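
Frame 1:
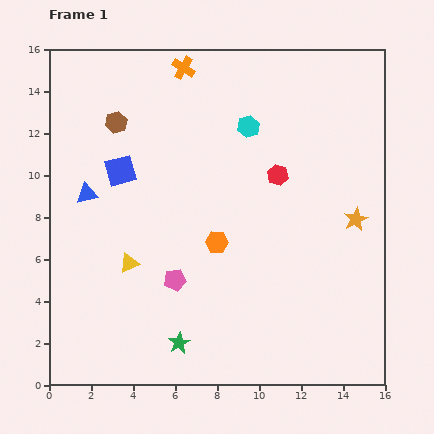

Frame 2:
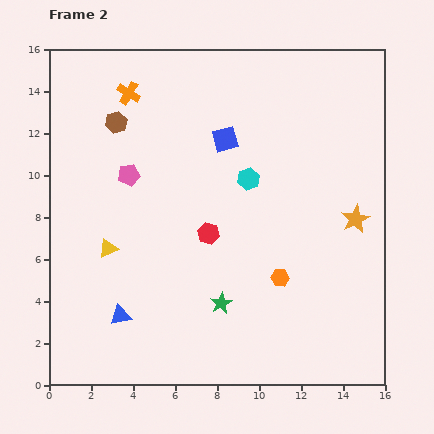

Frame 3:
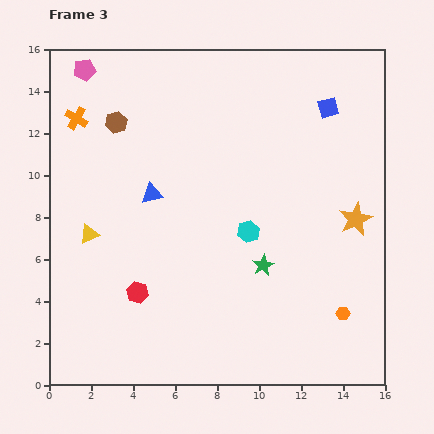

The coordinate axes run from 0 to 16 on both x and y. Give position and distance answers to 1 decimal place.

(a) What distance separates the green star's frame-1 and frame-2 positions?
2.8

The green star moved from (6.2, 2.0) to (8.2, 3.9), a distance of √(2.0² + 1.9²) ≈ 2.8.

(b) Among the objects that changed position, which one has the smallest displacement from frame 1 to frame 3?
the yellow triangle

(moved 2.4)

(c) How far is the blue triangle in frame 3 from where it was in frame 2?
6.0

The blue triangle moved from (3.4, 3.3) to (4.9, 9.1), a distance of √(1.5² + 5.8²) ≈ 6.0.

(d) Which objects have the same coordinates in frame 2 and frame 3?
the orange star, the brown hexagon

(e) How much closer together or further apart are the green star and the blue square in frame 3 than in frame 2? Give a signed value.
+0.3

Distance in frame 2: 7.8. Distance in frame 3: 8.1.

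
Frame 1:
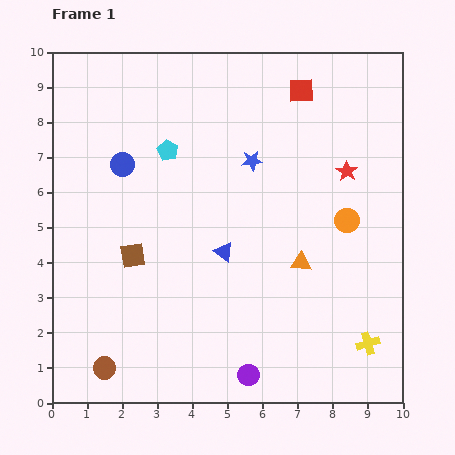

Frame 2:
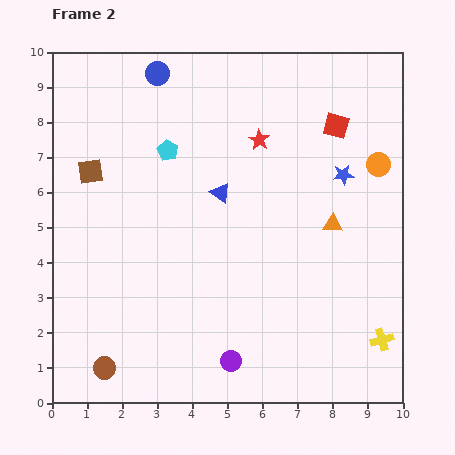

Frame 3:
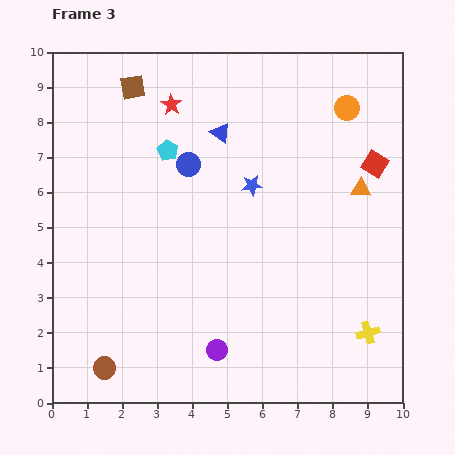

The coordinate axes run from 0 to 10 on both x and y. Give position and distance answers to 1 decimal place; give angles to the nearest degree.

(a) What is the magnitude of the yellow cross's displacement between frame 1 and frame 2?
0.4

The yellow cross moved from (9.0, 1.7) to (9.4, 1.8), a distance of √(0.4² + 0.1²) ≈ 0.4.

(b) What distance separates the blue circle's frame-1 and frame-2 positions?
2.8

The blue circle moved from (2.0, 6.8) to (3.0, 9.4), a distance of √(1.0² + 2.6²) ≈ 2.8.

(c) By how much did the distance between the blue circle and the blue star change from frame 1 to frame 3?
-1.8

Distance in frame 1: 3.7. Distance in frame 3: 1.9.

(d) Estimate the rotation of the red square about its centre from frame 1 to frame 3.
32° clockwise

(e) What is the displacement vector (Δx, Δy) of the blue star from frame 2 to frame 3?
(-2.6, -0.3)

The blue star was at (8.3, 6.5) in frame 2 and (5.7, 6.2) in frame 3.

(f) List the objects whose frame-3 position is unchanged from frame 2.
the cyan pentagon, the brown circle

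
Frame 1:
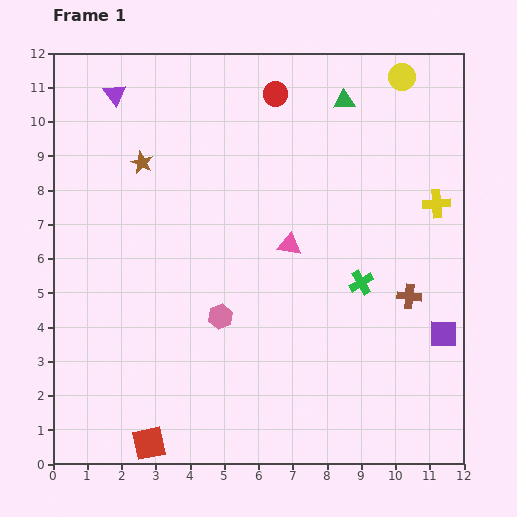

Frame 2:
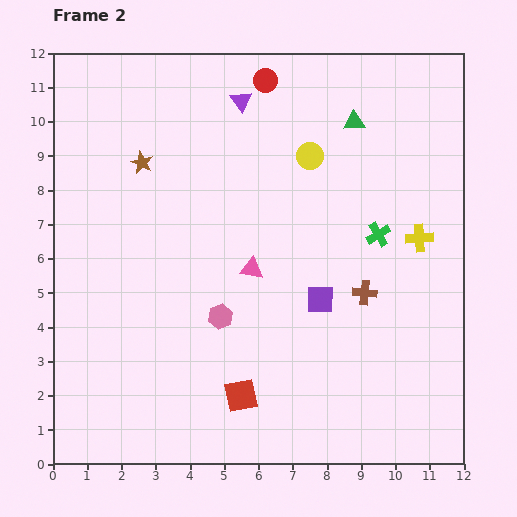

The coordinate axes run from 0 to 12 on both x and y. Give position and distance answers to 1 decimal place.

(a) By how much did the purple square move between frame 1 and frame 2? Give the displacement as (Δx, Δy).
(-3.6, 1.0)

The purple square was at (11.4, 3.8) in frame 1 and (7.8, 4.8) in frame 2.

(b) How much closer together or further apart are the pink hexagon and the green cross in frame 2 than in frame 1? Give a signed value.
+1.0

Distance in frame 1: 4.2. Distance in frame 2: 5.2.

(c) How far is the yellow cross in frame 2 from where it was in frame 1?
1.1

The yellow cross moved from (11.2, 7.6) to (10.7, 6.6), a distance of √(0.5² + 1.0²) ≈ 1.1.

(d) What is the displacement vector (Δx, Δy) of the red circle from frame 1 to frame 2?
(-0.3, 0.4)

The red circle was at (6.5, 10.8) in frame 1 and (6.2, 11.2) in frame 2.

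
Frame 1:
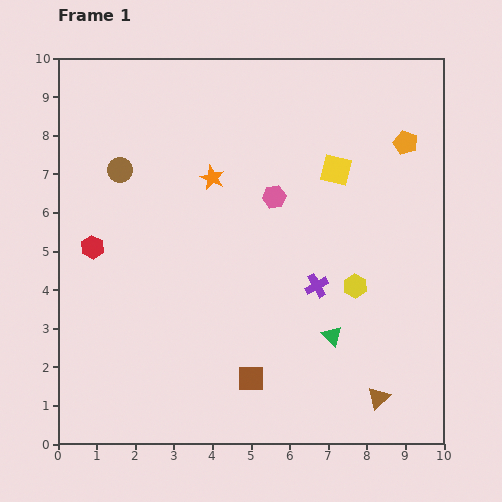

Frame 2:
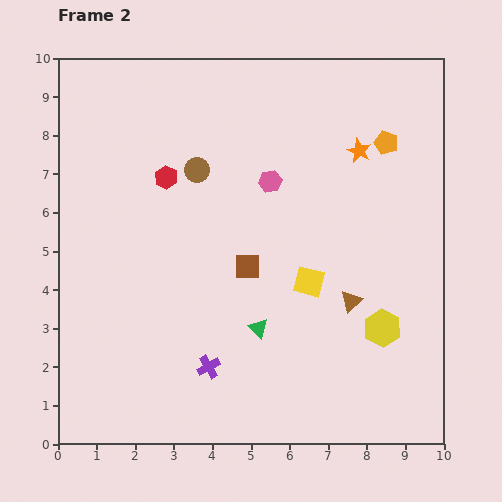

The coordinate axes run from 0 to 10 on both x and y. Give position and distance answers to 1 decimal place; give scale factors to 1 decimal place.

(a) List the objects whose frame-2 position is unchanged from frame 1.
none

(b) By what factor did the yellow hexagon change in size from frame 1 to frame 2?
1.6×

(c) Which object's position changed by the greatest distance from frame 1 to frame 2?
the orange star

(moved 3.9; next 3.5)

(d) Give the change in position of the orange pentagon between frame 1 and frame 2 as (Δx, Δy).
(-0.5, 0.0)

The orange pentagon was at (9.0, 7.8) in frame 1 and (8.5, 7.8) in frame 2.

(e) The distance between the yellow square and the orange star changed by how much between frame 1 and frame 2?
+0.4

Distance in frame 1: 3.2. Distance in frame 2: 3.6.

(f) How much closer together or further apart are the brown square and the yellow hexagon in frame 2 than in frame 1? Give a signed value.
+0.2

Distance in frame 1: 3.6. Distance in frame 2: 3.8.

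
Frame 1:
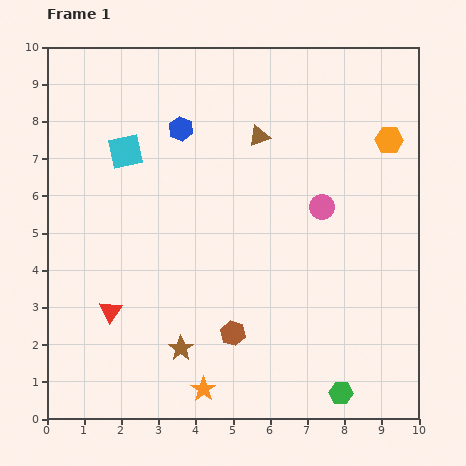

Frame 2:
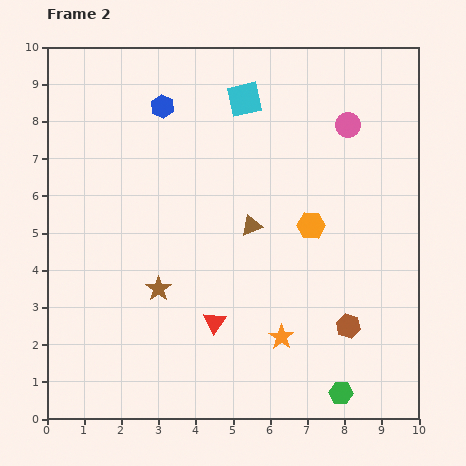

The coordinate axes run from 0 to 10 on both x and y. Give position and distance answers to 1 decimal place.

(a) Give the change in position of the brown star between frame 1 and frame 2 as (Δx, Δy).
(-0.6, 1.6)

The brown star was at (3.6, 1.9) in frame 1 and (3.0, 3.5) in frame 2.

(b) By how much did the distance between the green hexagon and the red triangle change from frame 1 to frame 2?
-2.7

Distance in frame 1: 6.6. Distance in frame 2: 3.9.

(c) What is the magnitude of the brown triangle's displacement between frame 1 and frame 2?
2.4

The brown triangle moved from (5.7, 7.6) to (5.5, 5.2), a distance of √(0.2² + 2.4²) ≈ 2.4.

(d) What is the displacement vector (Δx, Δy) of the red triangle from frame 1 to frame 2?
(2.8, -0.3)

The red triangle was at (1.7, 2.9) in frame 1 and (4.5, 2.6) in frame 2.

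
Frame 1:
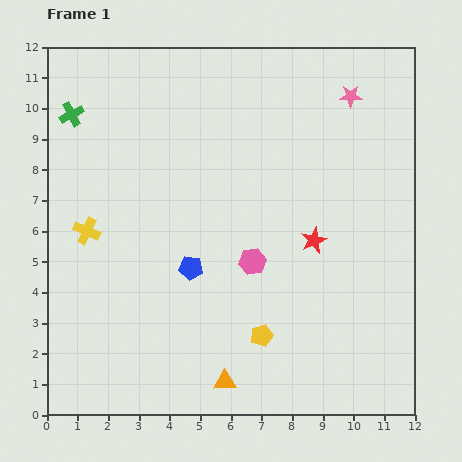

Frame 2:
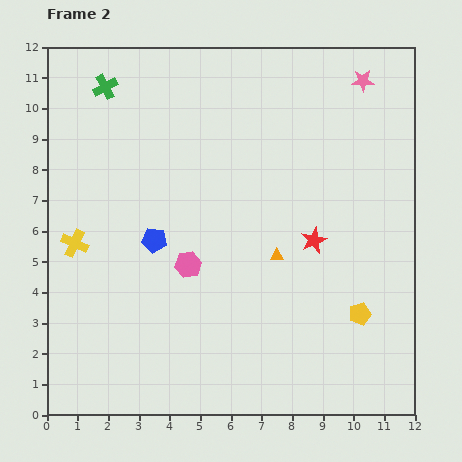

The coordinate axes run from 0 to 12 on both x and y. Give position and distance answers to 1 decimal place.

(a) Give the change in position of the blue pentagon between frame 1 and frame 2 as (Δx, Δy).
(-1.2, 0.9)

The blue pentagon was at (4.7, 4.8) in frame 1 and (3.5, 5.7) in frame 2.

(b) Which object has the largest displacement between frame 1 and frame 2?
the orange triangle

(moved 4.4; next 3.3)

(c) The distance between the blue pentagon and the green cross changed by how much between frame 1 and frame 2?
-1.1

Distance in frame 1: 6.3. Distance in frame 2: 5.2.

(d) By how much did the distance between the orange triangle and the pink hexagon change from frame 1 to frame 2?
-1.1

Distance in frame 1: 4.0. Distance in frame 2: 2.9.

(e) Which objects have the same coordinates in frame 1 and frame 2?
the red star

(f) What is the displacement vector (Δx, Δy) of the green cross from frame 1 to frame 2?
(1.1, 0.9)

The green cross was at (0.8, 9.8) in frame 1 and (1.9, 10.7) in frame 2.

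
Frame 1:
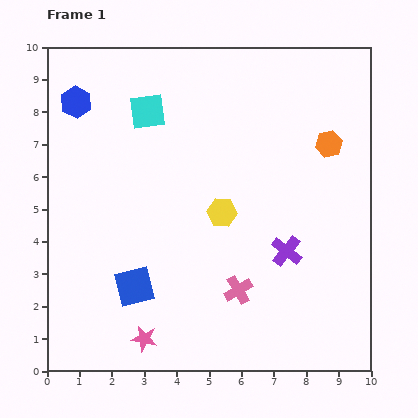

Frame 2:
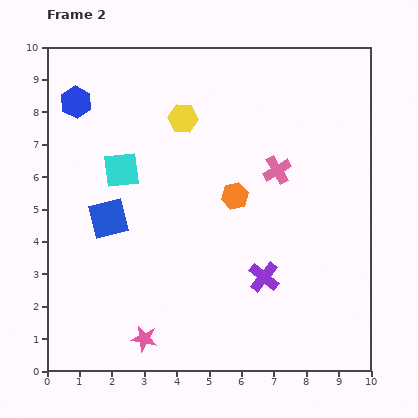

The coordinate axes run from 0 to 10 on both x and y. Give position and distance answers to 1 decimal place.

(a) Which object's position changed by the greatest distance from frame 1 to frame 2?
the pink cross

(moved 3.9; next 3.3)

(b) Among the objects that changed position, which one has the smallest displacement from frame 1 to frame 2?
the purple cross

(moved 1.1)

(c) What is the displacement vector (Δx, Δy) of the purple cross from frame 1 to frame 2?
(-0.7, -0.8)

The purple cross was at (7.4, 3.7) in frame 1 and (6.7, 2.9) in frame 2.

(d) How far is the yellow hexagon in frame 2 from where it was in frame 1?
3.1

The yellow hexagon moved from (5.4, 4.9) to (4.2, 7.8), a distance of √(1.2² + 2.9²) ≈ 3.1.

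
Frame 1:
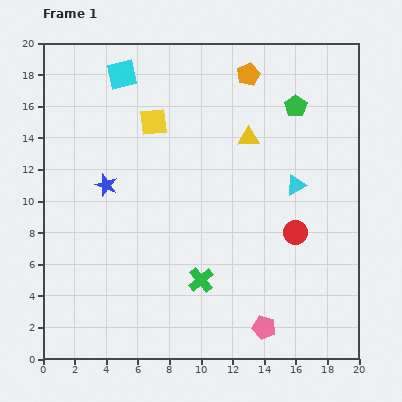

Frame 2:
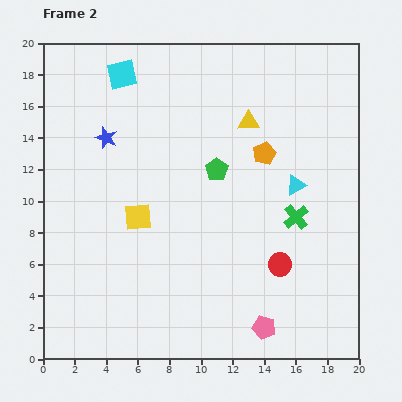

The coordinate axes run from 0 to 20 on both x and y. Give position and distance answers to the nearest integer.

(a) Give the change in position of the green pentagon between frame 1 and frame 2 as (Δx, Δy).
(-5, -4)

The green pentagon was at (16, 16) in frame 1 and (11, 12) in frame 2.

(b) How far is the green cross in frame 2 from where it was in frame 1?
7

The green cross moved from (10, 5) to (16, 9), a distance of √(6² + 4²) ≈ 7.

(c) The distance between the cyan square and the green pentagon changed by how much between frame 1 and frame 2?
-3

Distance in frame 1: 11. Distance in frame 2: 8.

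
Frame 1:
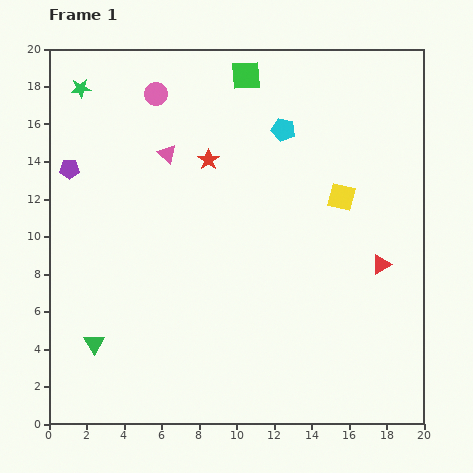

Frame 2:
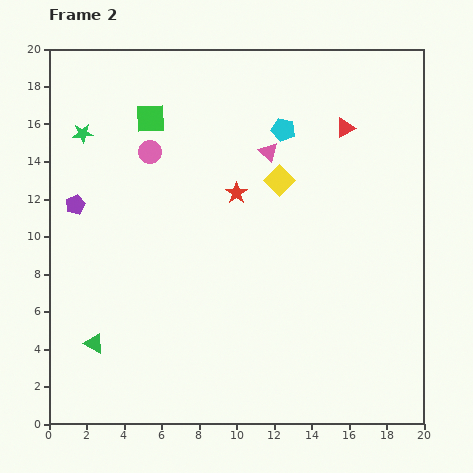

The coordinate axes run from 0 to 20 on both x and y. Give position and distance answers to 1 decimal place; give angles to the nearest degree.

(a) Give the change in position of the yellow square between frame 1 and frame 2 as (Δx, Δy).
(-3.3, 0.9)

The yellow square was at (15.6, 12.1) in frame 1 and (12.3, 13.0) in frame 2.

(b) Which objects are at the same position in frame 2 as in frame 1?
the green triangle, the cyan pentagon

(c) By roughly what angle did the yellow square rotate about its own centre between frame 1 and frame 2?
31° clockwise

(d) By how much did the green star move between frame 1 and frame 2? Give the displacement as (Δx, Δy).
(0.1, -2.4)

The green star was at (1.7, 17.9) in frame 1 and (1.8, 15.5) in frame 2.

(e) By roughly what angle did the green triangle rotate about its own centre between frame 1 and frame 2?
31° counter-clockwise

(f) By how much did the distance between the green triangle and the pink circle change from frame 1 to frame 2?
-3.1

Distance in frame 1: 13.7. Distance in frame 2: 10.6.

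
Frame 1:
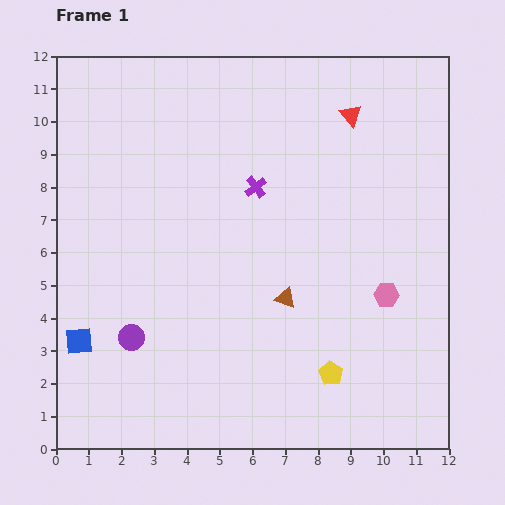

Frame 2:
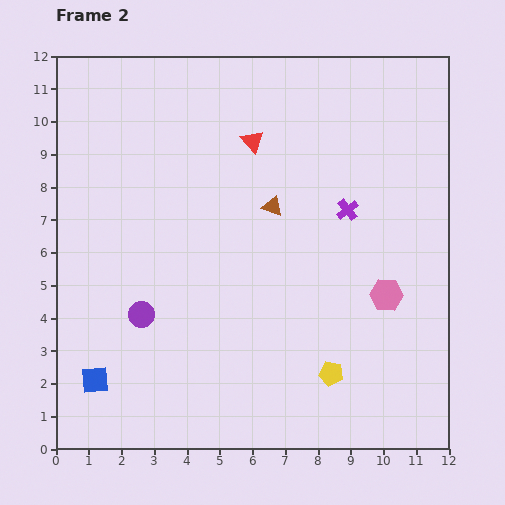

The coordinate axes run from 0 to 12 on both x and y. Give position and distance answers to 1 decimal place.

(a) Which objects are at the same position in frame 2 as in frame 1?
the yellow pentagon, the pink hexagon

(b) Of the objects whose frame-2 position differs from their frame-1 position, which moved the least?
the purple circle

(moved 0.8)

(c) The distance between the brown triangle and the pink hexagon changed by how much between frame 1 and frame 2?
+1.3

Distance in frame 1: 3.1. Distance in frame 2: 4.4.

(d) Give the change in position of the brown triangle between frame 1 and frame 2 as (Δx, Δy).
(-0.4, 2.8)

The brown triangle was at (7.0, 4.6) in frame 1 and (6.6, 7.4) in frame 2.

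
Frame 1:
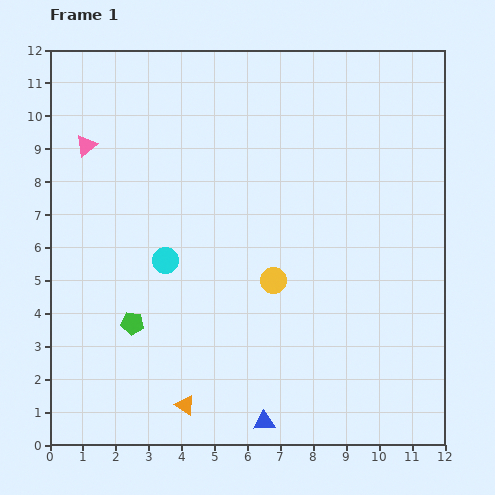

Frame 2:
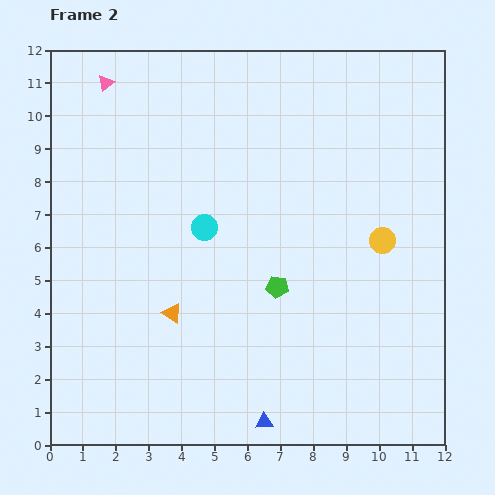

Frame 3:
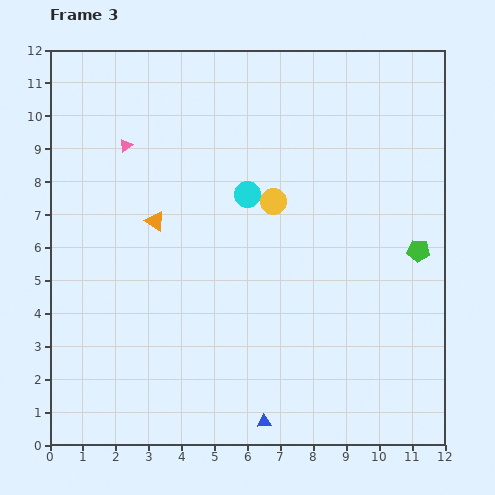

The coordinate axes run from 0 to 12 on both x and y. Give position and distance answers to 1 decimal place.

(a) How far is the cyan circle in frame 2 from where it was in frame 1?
1.6

The cyan circle moved from (3.5, 5.6) to (4.7, 6.6), a distance of √(1.2² + 1.0²) ≈ 1.6.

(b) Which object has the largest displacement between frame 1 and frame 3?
the green pentagon

(moved 9.0; next 5.7)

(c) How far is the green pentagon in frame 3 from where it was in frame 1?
9.0

The green pentagon moved from (2.5, 3.7) to (11.2, 5.9), a distance of √(8.7² + 2.2²) ≈ 9.0.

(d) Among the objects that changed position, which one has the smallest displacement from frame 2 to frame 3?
the cyan circle

(moved 1.6)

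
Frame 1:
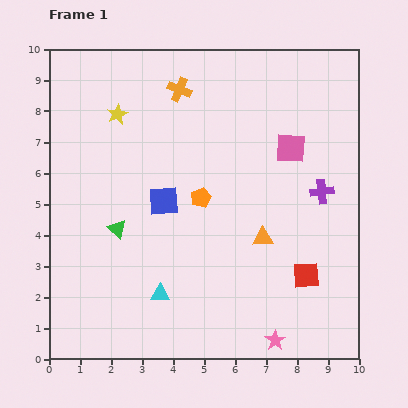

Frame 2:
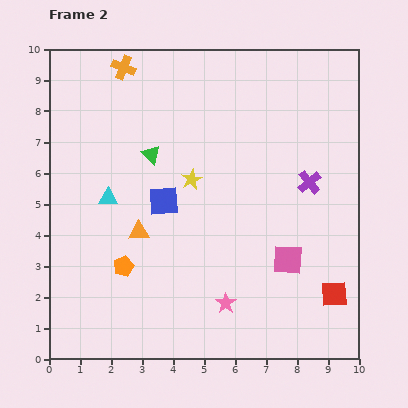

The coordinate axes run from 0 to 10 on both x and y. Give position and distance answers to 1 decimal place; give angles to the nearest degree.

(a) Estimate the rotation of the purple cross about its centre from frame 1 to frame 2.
32° counter-clockwise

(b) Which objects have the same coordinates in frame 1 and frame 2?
the blue square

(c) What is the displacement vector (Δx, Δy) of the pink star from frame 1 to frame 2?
(-1.6, 1.2)

The pink star was at (7.3, 0.6) in frame 1 and (5.7, 1.8) in frame 2.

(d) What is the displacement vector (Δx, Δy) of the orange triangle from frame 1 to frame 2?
(-4.0, 0.2)

The orange triangle was at (6.9, 3.9) in frame 1 and (2.9, 4.1) in frame 2.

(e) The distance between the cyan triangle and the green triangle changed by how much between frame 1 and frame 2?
-0.5

Distance in frame 1: 2.5. Distance in frame 2: 2.0.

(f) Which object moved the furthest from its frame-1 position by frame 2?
the orange triangle

(moved 4.0; next 3.6)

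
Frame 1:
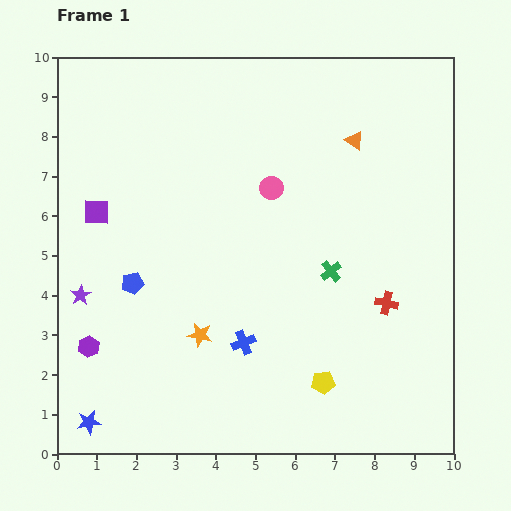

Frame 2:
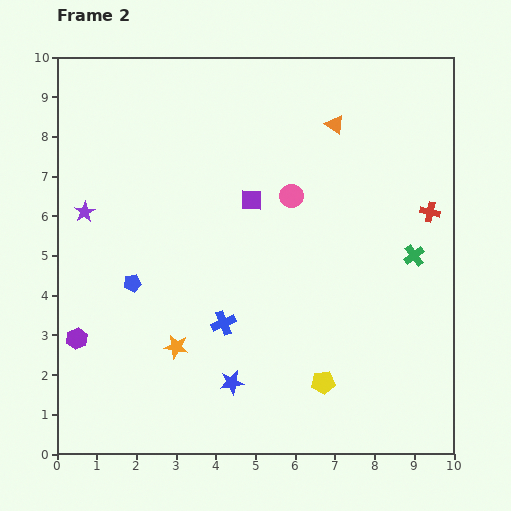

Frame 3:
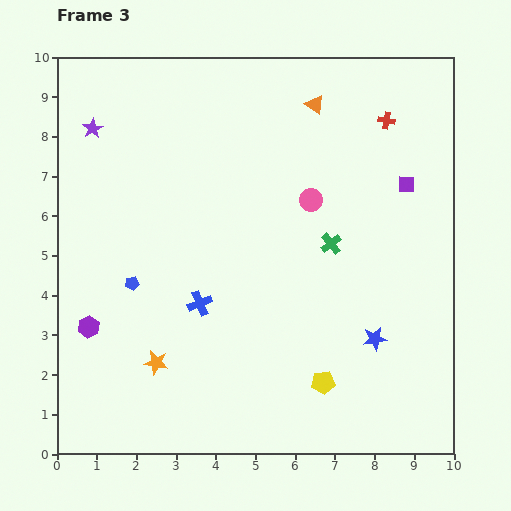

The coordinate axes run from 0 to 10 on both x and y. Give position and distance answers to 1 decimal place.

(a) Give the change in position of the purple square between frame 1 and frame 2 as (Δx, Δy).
(3.9, 0.3)

The purple square was at (1.0, 6.1) in frame 1 and (4.9, 6.4) in frame 2.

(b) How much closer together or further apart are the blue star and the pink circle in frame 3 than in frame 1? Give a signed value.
-3.7

Distance in frame 1: 7.5. Distance in frame 3: 3.8.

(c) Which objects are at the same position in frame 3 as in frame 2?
the blue pentagon, the yellow pentagon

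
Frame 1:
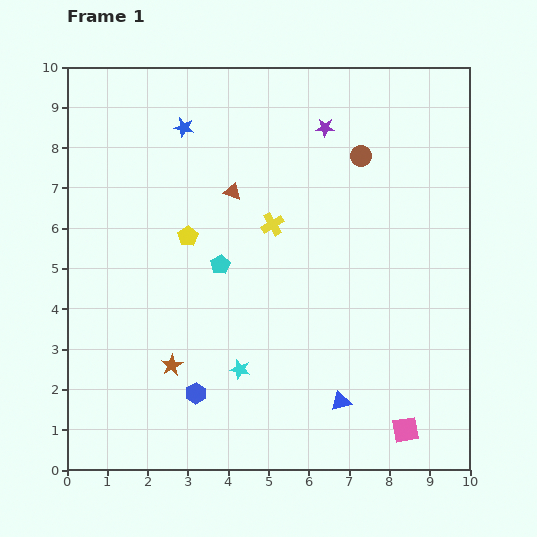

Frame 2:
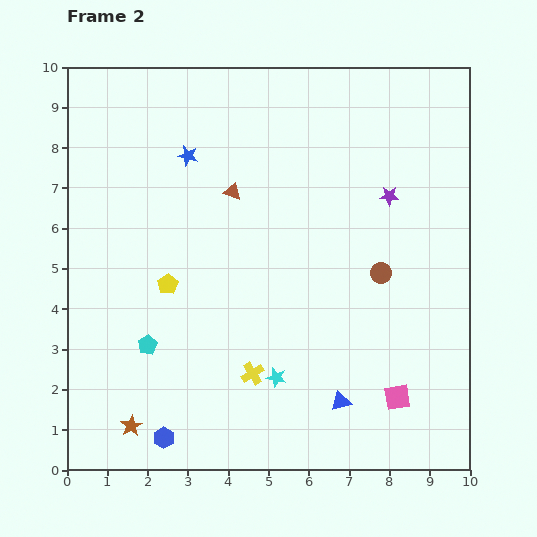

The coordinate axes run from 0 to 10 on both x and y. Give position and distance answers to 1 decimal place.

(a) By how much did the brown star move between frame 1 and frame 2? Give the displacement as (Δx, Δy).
(-1.0, -1.5)

The brown star was at (2.6, 2.6) in frame 1 and (1.6, 1.1) in frame 2.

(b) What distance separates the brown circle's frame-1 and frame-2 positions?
2.9

The brown circle moved from (7.3, 7.8) to (7.8, 4.9), a distance of √(0.5² + 2.9²) ≈ 2.9.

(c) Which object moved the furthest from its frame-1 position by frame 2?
the yellow cross

(moved 3.7; next 2.9)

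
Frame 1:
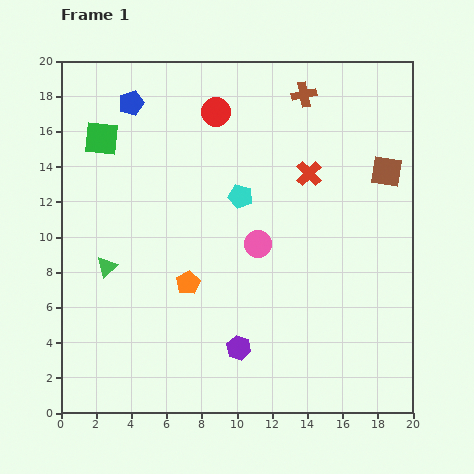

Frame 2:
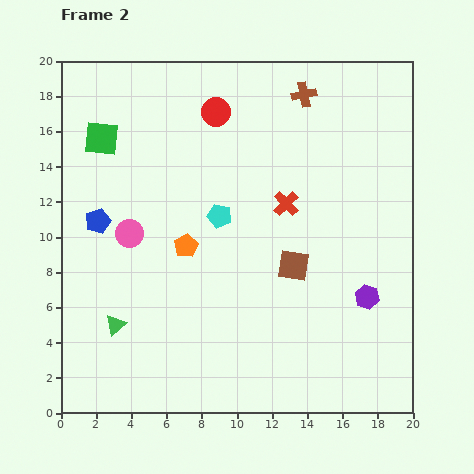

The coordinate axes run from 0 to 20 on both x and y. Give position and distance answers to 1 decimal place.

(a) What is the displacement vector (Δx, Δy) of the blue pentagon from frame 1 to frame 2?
(-1.9, -6.7)

The blue pentagon was at (4.0, 17.6) in frame 1 and (2.1, 10.9) in frame 2.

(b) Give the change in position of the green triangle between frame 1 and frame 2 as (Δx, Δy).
(0.5, -3.3)

The green triangle was at (2.6, 8.3) in frame 1 and (3.1, 5.0) in frame 2.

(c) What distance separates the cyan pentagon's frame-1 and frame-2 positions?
1.6

The cyan pentagon moved from (10.2, 12.3) to (9.0, 11.2), a distance of √(1.2² + 1.1²) ≈ 1.6.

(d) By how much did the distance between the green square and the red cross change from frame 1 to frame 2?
-0.9

Distance in frame 1: 12.0. Distance in frame 2: 11.1.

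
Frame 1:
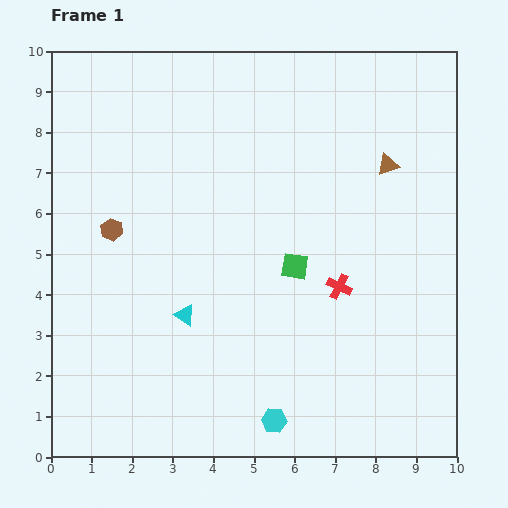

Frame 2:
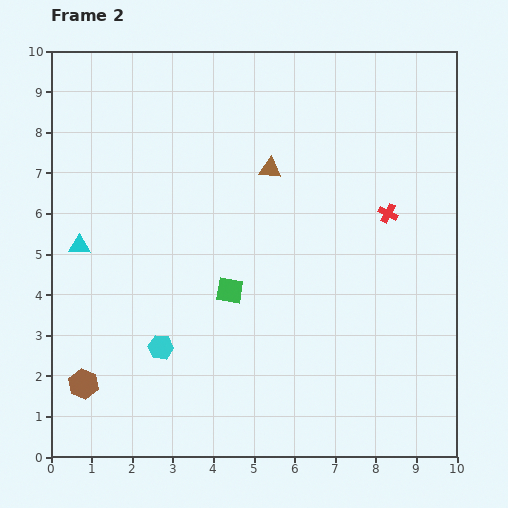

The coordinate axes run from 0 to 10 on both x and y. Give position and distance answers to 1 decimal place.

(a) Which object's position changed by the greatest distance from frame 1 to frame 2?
the brown hexagon

(moved 3.9; next 3.3)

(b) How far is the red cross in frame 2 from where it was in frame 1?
2.2

The red cross moved from (7.1, 4.2) to (8.3, 6.0), a distance of √(1.2² + 1.8²) ≈ 2.2.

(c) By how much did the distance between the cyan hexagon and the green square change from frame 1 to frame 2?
-1.6

Distance in frame 1: 3.8. Distance in frame 2: 2.2.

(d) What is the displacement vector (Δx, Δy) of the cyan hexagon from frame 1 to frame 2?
(-2.8, 1.8)

The cyan hexagon was at (5.5, 0.9) in frame 1 and (2.7, 2.7) in frame 2.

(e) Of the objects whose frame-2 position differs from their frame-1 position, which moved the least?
the green square

(moved 1.7)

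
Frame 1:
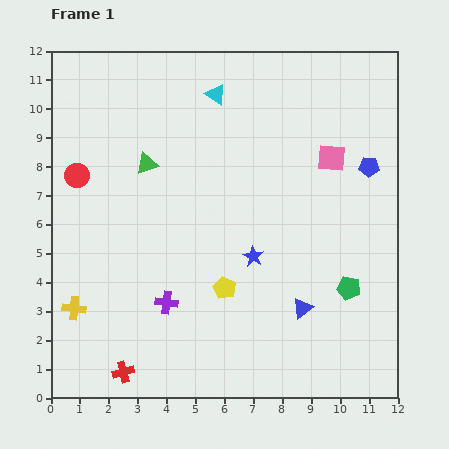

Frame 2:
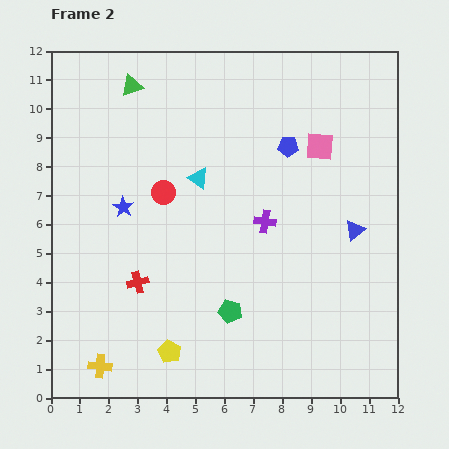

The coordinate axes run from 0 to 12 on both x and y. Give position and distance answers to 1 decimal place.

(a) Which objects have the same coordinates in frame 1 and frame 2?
none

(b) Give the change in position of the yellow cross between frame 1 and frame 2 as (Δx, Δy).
(0.9, -2.0)

The yellow cross was at (0.8, 3.1) in frame 1 and (1.7, 1.1) in frame 2.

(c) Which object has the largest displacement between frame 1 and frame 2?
the blue star

(moved 4.8; next 4.4)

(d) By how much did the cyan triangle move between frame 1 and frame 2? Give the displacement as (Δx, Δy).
(-0.6, -2.9)

The cyan triangle was at (5.7, 10.5) in frame 1 and (5.1, 7.6) in frame 2.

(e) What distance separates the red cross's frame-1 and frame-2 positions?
3.1

The red cross moved from (2.5, 0.9) to (3.0, 4.0), a distance of √(0.5² + 3.1²) ≈ 3.1.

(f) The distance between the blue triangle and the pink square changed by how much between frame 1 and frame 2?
-2.2

Distance in frame 1: 5.3. Distance in frame 2: 3.1.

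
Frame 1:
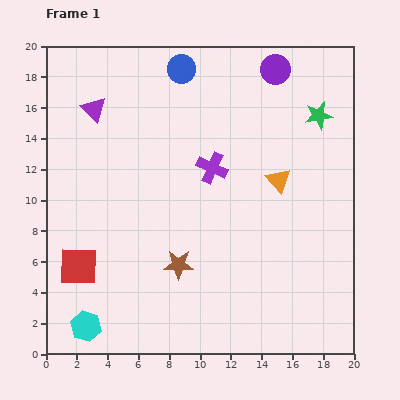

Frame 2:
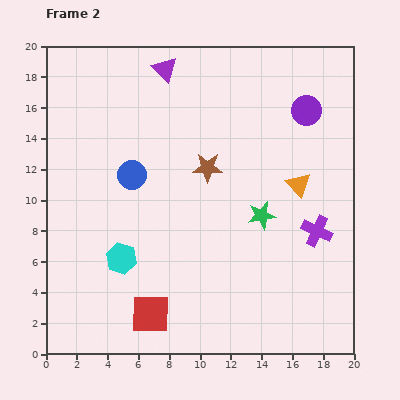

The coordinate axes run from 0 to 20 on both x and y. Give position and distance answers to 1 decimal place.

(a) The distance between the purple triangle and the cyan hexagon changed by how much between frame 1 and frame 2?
-1.5

Distance in frame 1: 14.1. Distance in frame 2: 12.6.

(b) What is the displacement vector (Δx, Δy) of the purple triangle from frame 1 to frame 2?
(4.6, 2.6)

The purple triangle was at (3.1, 15.9) in frame 1 and (7.7, 18.5) in frame 2.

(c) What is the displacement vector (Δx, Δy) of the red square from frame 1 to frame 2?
(4.7, -3.1)

The red square was at (2.1, 5.7) in frame 1 and (6.8, 2.6) in frame 2.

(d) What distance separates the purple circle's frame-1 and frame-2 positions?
3.4

The purple circle moved from (14.9, 18.5) to (16.9, 15.8), a distance of √(2.0² + 2.7²) ≈ 3.4.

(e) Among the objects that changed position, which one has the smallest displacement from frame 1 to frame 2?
the orange triangle

(moved 1.3)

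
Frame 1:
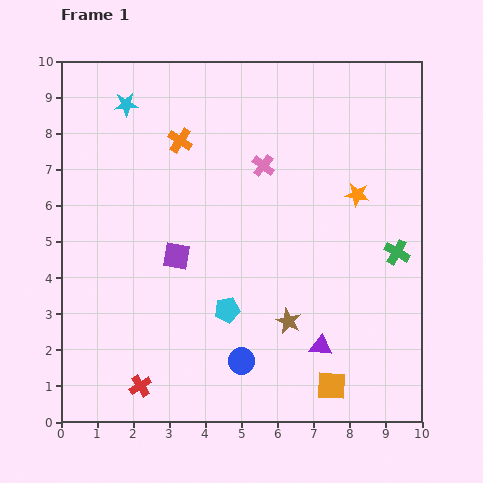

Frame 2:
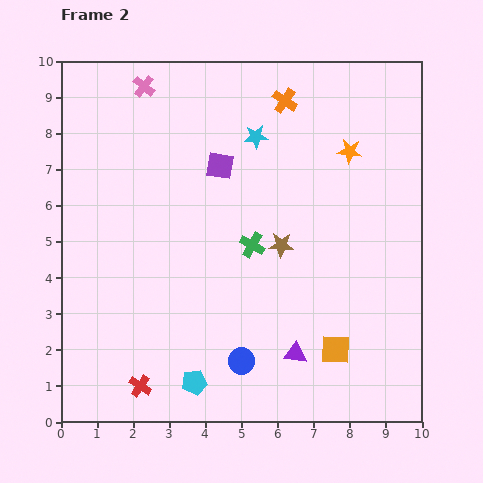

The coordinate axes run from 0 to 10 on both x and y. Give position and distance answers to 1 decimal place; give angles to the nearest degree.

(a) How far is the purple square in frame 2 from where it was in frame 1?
2.8

The purple square moved from (3.2, 4.6) to (4.4, 7.1), a distance of √(1.2² + 2.5²) ≈ 2.8.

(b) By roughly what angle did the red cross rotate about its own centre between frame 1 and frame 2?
25° counter-clockwise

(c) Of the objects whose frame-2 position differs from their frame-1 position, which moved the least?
the purple triangle

(moved 0.7)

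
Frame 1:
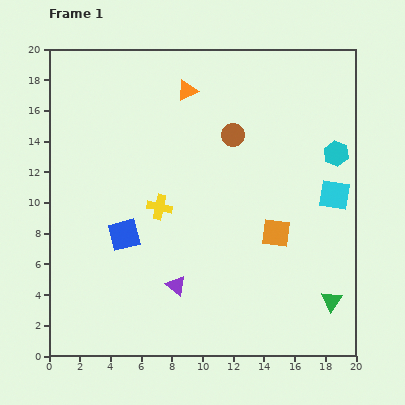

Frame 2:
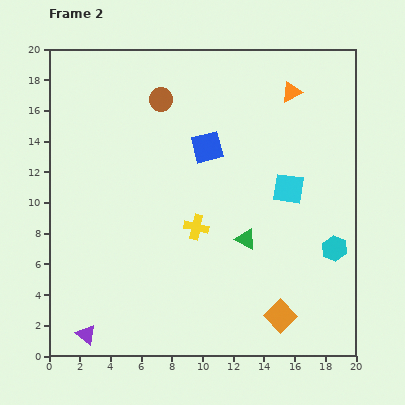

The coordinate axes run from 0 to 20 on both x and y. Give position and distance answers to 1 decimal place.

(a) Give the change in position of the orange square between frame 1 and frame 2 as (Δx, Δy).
(0.3, -5.4)

The orange square was at (14.8, 8.0) in frame 1 and (15.1, 2.6) in frame 2.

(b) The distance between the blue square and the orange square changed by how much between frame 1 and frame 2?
+2.1

Distance in frame 1: 9.9. Distance in frame 2: 12.0.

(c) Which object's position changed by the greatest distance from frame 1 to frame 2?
the blue square

(moved 7.9; next 6.9)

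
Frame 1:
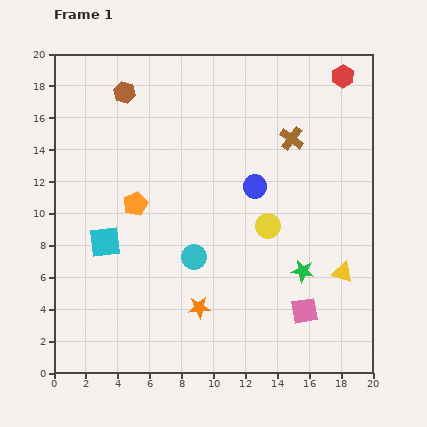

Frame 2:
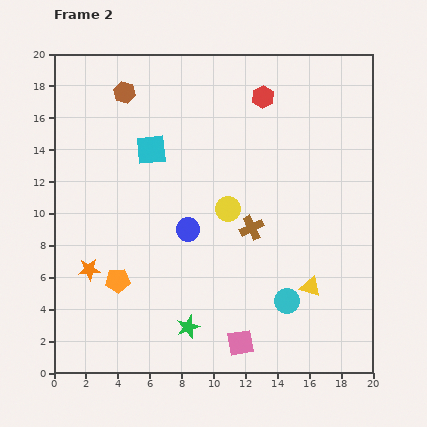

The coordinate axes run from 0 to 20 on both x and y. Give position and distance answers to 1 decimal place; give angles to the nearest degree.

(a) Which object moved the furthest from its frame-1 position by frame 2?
the green star

(moved 8.0; next 7.3)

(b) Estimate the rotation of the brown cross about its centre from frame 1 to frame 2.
28° clockwise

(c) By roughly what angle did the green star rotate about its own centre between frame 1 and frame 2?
30° counter-clockwise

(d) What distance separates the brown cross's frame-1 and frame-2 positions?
6.1

The brown cross moved from (14.9, 14.7) to (12.4, 9.1), a distance of √(2.5² + 5.6²) ≈ 6.1.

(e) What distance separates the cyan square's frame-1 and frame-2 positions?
6.5

The cyan square moved from (3.2, 8.2) to (6.1, 14.0), a distance of √(2.9² + 5.8²) ≈ 6.5.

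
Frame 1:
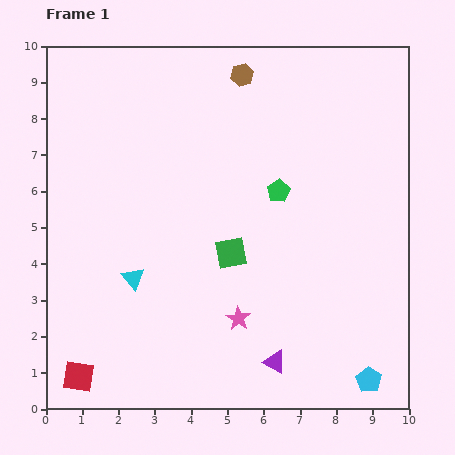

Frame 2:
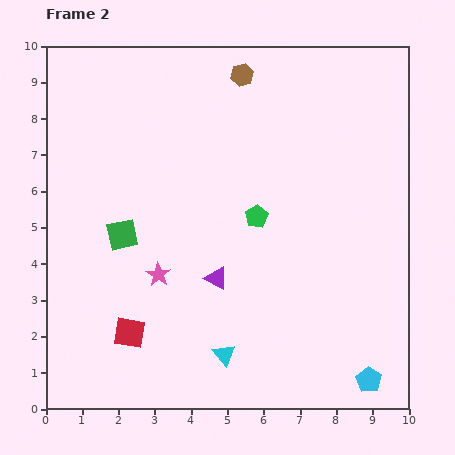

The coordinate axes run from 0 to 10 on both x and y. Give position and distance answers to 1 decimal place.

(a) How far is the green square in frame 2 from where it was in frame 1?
3.0

The green square moved from (5.1, 4.3) to (2.1, 4.8), a distance of √(3.0² + 0.5²) ≈ 3.0.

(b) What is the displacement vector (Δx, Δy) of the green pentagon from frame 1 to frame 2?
(-0.6, -0.7)

The green pentagon was at (6.4, 6.0) in frame 1 and (5.8, 5.3) in frame 2.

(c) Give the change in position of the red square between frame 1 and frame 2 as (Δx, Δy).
(1.4, 1.2)

The red square was at (0.9, 0.9) in frame 1 and (2.3, 2.1) in frame 2.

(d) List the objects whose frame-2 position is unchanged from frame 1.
the cyan pentagon, the brown hexagon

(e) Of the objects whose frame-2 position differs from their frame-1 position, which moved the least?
the green pentagon

(moved 0.9)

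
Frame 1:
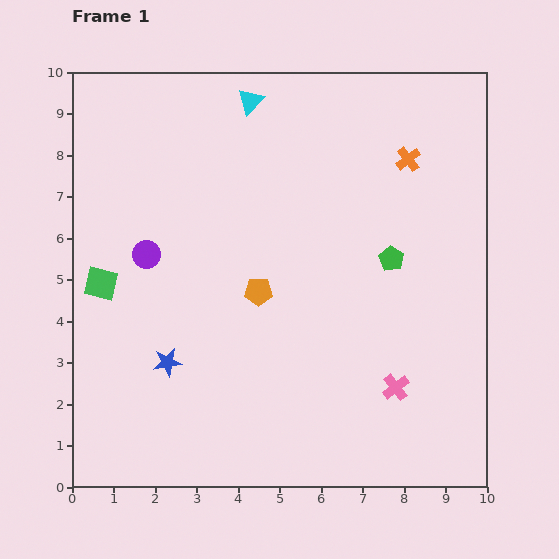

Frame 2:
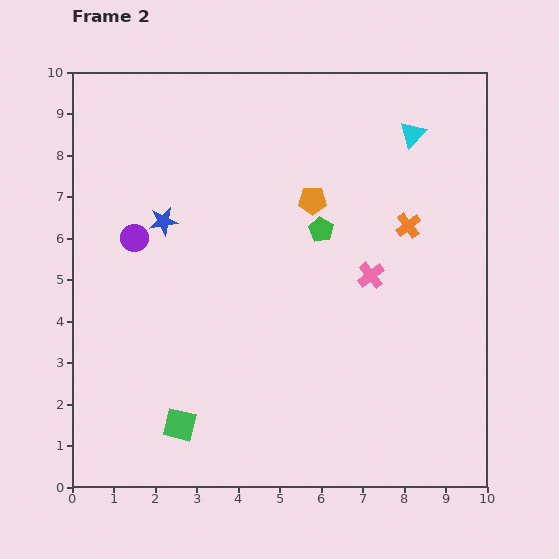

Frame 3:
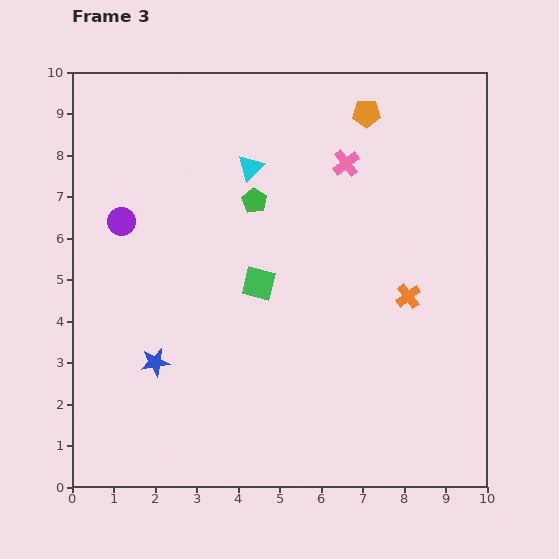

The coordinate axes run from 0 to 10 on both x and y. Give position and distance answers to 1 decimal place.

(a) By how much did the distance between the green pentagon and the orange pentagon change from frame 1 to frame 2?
-2.6

Distance in frame 1: 3.3. Distance in frame 2: 0.7.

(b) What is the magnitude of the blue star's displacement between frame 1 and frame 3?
0.3

The blue star moved from (2.3, 3.0) to (2.0, 3.0), a distance of √(0.3² + 0.0²) ≈ 0.3.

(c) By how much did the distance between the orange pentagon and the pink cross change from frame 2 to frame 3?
-1.0

Distance in frame 2: 2.3. Distance in frame 3: 1.3.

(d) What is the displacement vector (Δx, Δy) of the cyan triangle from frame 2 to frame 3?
(-3.9, -0.8)

The cyan triangle was at (8.2, 8.5) in frame 2 and (4.3, 7.7) in frame 3.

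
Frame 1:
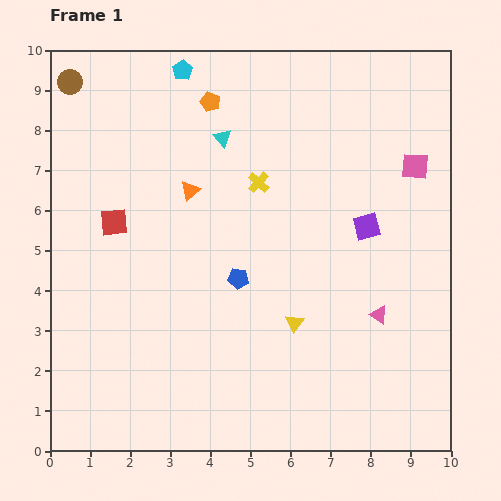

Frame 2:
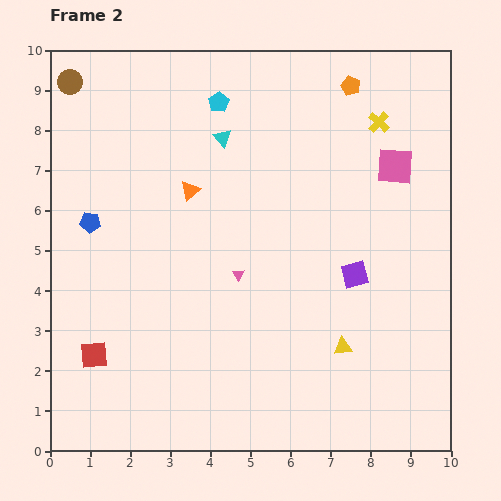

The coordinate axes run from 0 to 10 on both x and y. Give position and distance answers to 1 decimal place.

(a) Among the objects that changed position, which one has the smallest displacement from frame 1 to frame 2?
the pink square

(moved 0.5)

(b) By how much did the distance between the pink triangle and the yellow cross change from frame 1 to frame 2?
+0.7

Distance in frame 1: 4.5. Distance in frame 2: 5.2.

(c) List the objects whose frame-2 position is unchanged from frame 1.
the orange triangle, the brown circle, the cyan triangle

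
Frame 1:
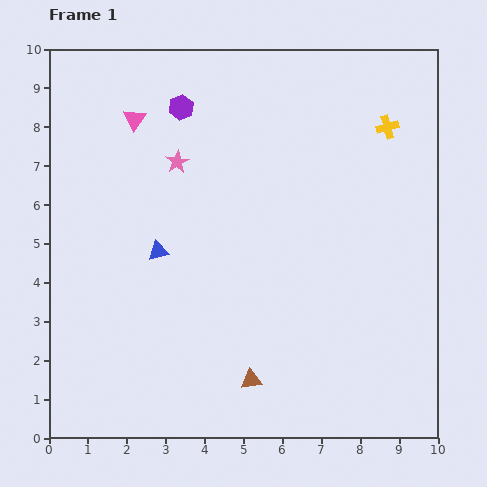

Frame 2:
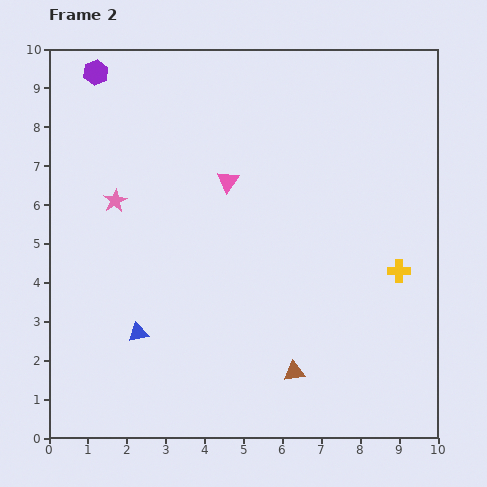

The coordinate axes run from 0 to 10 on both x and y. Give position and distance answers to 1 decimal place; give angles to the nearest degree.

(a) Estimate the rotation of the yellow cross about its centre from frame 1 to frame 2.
16° clockwise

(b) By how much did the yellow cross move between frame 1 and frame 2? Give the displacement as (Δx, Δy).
(0.3, -3.7)

The yellow cross was at (8.7, 8.0) in frame 1 and (9.0, 4.3) in frame 2.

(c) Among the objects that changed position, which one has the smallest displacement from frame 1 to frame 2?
the brown triangle

(moved 1.1)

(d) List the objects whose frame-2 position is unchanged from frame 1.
none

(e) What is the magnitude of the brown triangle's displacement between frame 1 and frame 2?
1.1

The brown triangle moved from (5.2, 1.5) to (6.3, 1.7), a distance of √(1.1² + 0.2²) ≈ 1.1.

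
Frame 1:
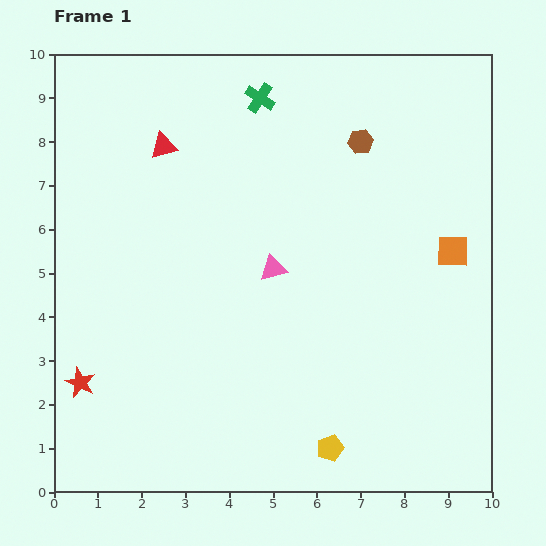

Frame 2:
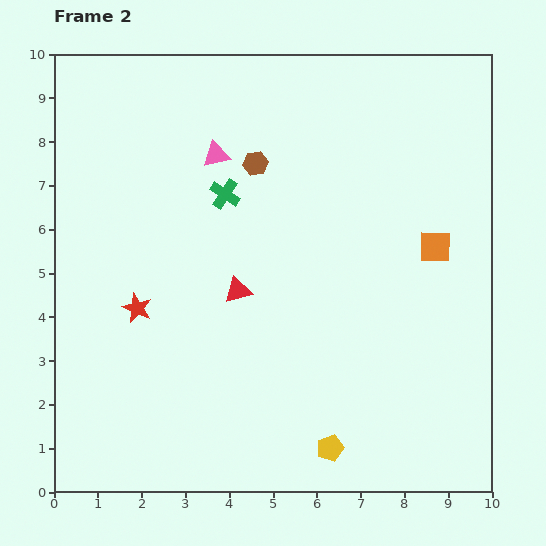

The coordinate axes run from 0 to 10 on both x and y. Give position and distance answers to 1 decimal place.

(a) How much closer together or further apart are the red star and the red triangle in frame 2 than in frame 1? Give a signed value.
-3.4

Distance in frame 1: 5.7. Distance in frame 2: 2.3.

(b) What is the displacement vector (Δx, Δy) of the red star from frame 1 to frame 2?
(1.3, 1.7)

The red star was at (0.6, 2.5) in frame 1 and (1.9, 4.2) in frame 2.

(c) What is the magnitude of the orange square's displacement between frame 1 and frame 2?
0.4

The orange square moved from (9.1, 5.5) to (8.7, 5.6), a distance of √(0.4² + 0.1²) ≈ 0.4.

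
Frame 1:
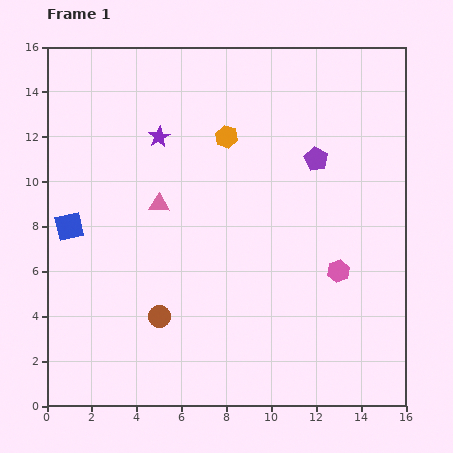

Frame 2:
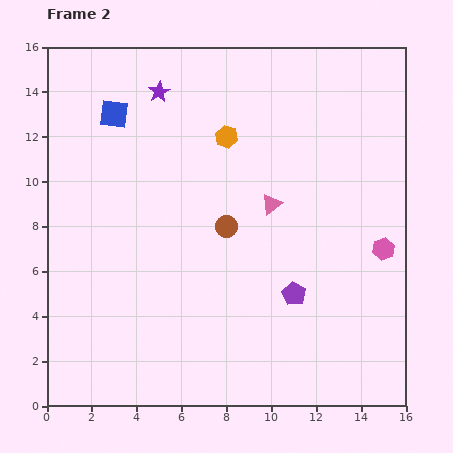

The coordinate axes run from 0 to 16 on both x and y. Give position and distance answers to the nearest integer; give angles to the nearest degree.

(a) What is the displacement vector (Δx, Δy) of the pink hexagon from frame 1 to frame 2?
(2, 1)

The pink hexagon was at (13, 6) in frame 1 and (15, 7) in frame 2.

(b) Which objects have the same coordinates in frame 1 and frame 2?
the orange hexagon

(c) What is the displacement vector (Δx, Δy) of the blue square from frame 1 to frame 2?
(2, 5)

The blue square was at (1, 8) in frame 1 and (3, 13) in frame 2.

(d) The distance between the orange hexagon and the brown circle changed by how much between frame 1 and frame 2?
-5

Distance in frame 1: 9. Distance in frame 2: 4.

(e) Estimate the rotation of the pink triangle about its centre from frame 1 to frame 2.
38° counter-clockwise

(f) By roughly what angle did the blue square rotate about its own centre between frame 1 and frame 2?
20° clockwise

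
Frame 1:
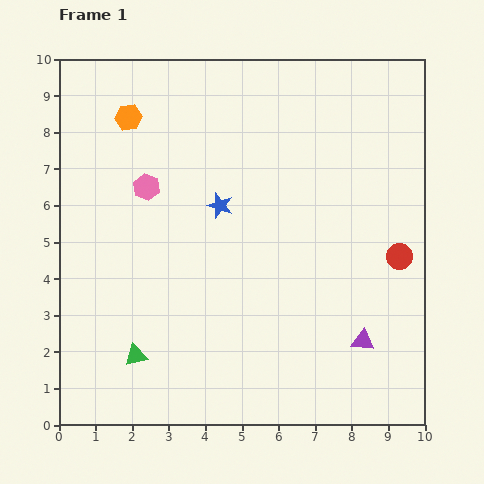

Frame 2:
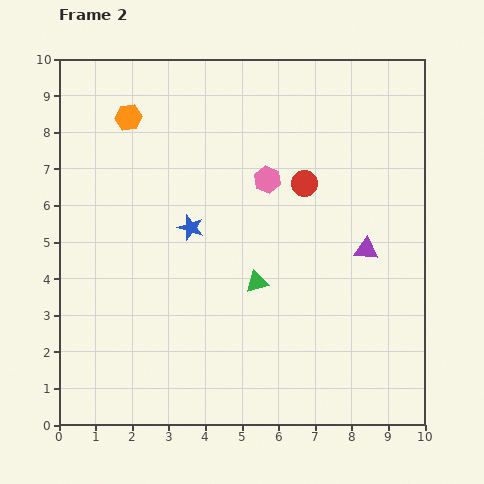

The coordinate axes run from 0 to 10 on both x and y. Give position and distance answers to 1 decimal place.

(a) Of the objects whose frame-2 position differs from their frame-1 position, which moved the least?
the blue star

(moved 1.0)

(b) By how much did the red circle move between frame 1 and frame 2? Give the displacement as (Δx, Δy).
(-2.6, 2.0)

The red circle was at (9.3, 4.6) in frame 1 and (6.7, 6.6) in frame 2.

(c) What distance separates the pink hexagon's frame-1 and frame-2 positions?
3.3

The pink hexagon moved from (2.4, 6.5) to (5.7, 6.7), a distance of √(3.3² + 0.2²) ≈ 3.3.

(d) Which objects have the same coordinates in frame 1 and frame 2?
the orange hexagon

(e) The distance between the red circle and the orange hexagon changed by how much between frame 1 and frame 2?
-3.2

Distance in frame 1: 8.3. Distance in frame 2: 5.1.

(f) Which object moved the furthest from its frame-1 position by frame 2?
the green triangle

(moved 3.9; next 3.3)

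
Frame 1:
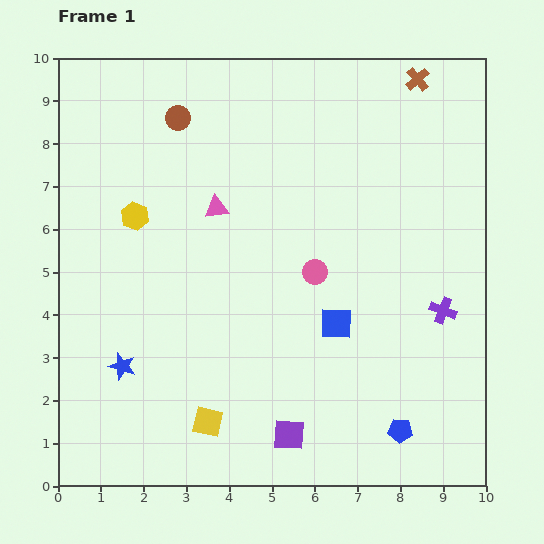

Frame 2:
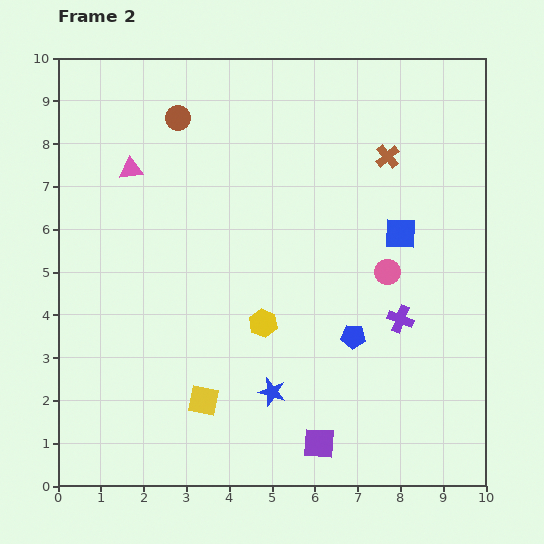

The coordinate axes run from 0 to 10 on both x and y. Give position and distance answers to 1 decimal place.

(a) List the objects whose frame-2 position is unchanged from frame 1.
the brown circle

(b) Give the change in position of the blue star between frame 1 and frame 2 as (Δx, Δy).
(3.5, -0.6)

The blue star was at (1.5, 2.8) in frame 1 and (5.0, 2.2) in frame 2.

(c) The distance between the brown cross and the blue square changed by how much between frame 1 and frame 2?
-4.2

Distance in frame 1: 6.0. Distance in frame 2: 1.8.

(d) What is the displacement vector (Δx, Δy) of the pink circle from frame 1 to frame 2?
(1.7, 0.0)

The pink circle was at (6.0, 5.0) in frame 1 and (7.7, 5.0) in frame 2.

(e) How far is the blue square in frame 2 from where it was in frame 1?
2.6

The blue square moved from (6.5, 3.8) to (8.0, 5.9), a distance of √(1.5² + 2.1²) ≈ 2.6.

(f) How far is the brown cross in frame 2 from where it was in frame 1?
1.9

The brown cross moved from (8.4, 9.5) to (7.7, 7.7), a distance of √(0.7² + 1.8²) ≈ 1.9.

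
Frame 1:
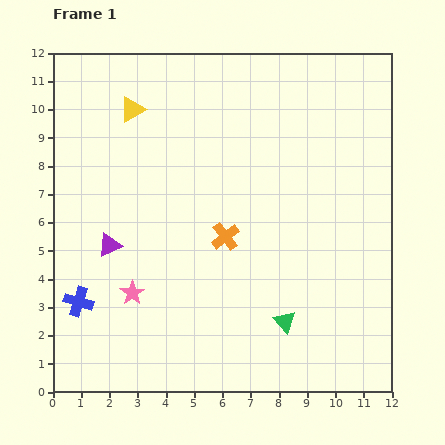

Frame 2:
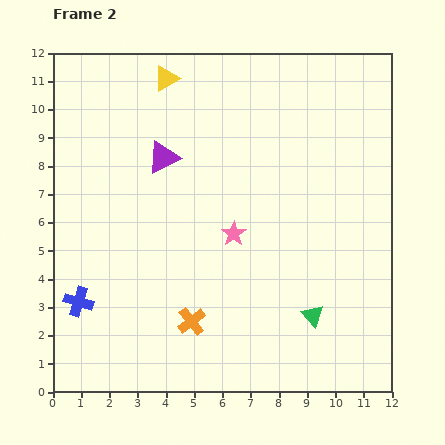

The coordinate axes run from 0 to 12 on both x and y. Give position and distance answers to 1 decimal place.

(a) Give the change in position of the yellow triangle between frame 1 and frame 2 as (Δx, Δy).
(1.2, 1.1)

The yellow triangle was at (2.8, 10.0) in frame 1 and (4.0, 11.1) in frame 2.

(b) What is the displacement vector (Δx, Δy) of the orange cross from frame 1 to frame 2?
(-1.2, -3.0)

The orange cross was at (6.1, 5.5) in frame 1 and (4.9, 2.5) in frame 2.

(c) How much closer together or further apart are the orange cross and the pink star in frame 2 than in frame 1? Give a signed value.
-0.5

Distance in frame 1: 3.9. Distance in frame 2: 3.4.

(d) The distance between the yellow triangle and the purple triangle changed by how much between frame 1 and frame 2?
-2.1

Distance in frame 1: 4.9. Distance in frame 2: 2.8.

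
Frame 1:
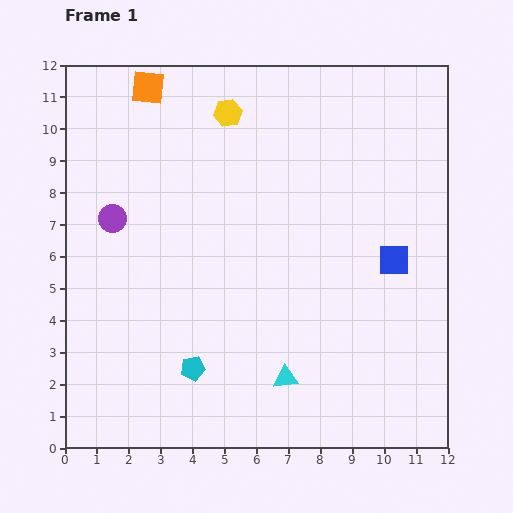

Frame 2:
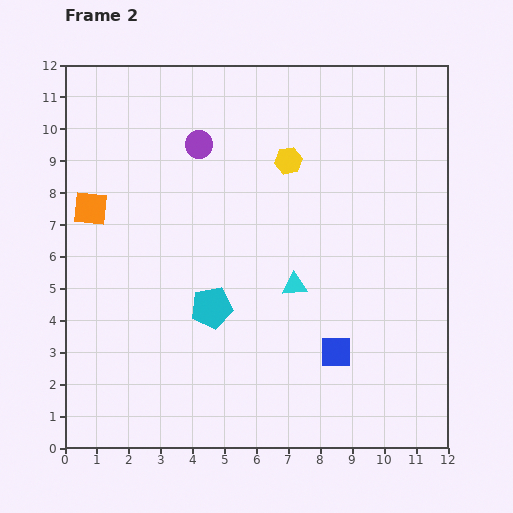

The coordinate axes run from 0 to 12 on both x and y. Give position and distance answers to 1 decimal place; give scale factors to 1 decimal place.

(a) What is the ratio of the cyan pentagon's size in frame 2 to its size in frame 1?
1.6×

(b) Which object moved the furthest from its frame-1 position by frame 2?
the orange square

(moved 4.2; next 3.5)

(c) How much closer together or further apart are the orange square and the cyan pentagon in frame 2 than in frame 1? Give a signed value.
-4.0

Distance in frame 1: 8.9. Distance in frame 2: 4.9.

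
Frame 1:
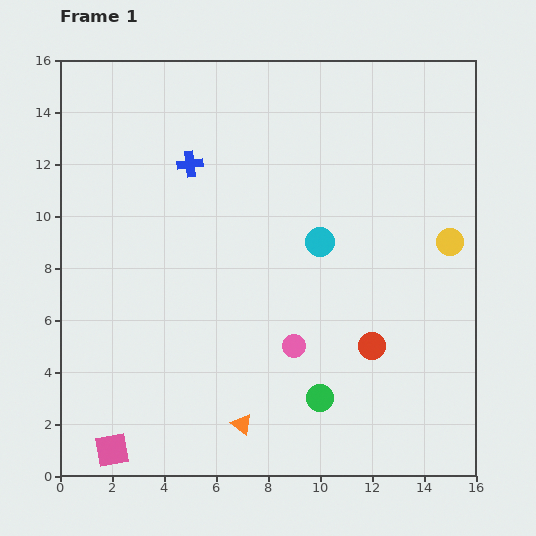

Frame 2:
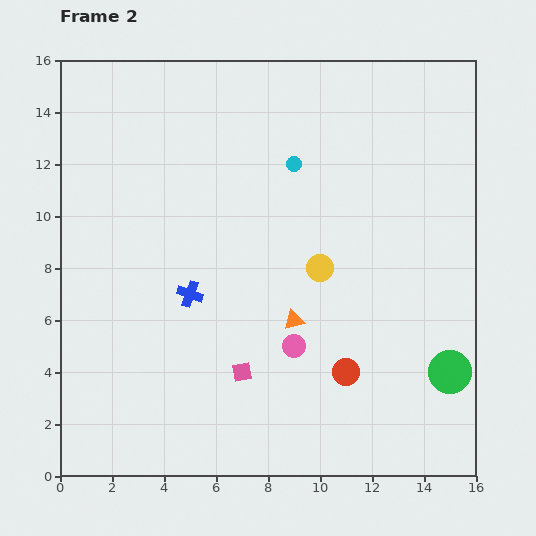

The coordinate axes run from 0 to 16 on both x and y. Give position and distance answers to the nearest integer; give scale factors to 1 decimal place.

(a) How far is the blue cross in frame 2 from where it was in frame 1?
5

The blue cross moved from (5, 12) to (5, 7), a distance of √(0² + 5²) ≈ 5.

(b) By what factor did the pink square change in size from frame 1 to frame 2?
0.6×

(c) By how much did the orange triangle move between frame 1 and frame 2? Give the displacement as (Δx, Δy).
(2, 4)

The orange triangle was at (7, 2) in frame 1 and (9, 6) in frame 2.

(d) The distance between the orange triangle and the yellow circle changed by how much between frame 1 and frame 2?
-9

Distance in frame 1: 11. Distance in frame 2: 2.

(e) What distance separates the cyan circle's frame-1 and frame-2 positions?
3

The cyan circle moved from (10, 9) to (9, 12), a distance of √(1² + 3²) ≈ 3.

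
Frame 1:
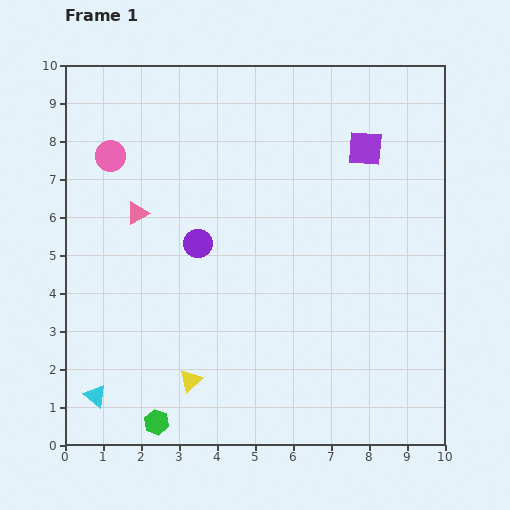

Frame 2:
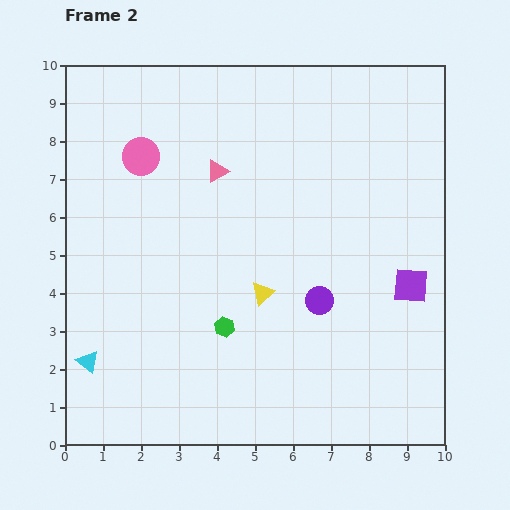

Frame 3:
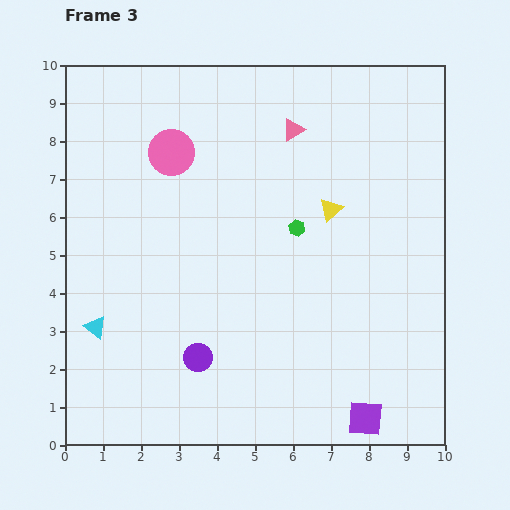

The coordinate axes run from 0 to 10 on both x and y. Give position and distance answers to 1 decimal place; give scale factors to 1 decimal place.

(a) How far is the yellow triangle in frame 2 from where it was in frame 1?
3.0

The yellow triangle moved from (3.3, 1.7) to (5.2, 4.0), a distance of √(1.9² + 2.3²) ≈ 3.0.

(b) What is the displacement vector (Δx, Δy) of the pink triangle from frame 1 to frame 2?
(2.1, 1.1)

The pink triangle was at (1.9, 6.1) in frame 1 and (4.0, 7.2) in frame 2.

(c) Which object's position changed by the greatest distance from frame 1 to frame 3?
the purple square

(moved 7.1; next 6.3)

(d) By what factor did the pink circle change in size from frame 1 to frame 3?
1.5×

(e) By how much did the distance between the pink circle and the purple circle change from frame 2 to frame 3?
-0.6

Distance in frame 2: 6.0. Distance in frame 3: 5.4.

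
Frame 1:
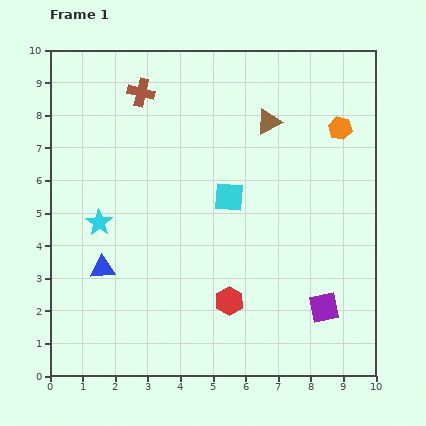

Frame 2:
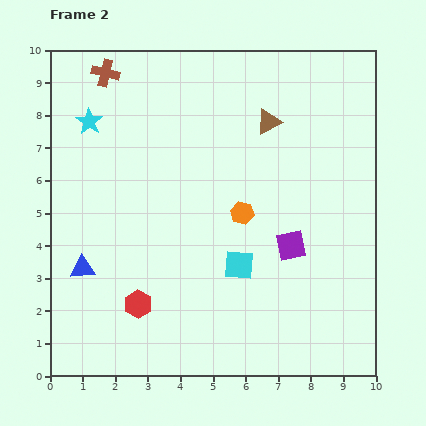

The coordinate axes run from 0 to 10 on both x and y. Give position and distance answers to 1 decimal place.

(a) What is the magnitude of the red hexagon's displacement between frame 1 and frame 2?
2.8

The red hexagon moved from (5.5, 2.3) to (2.7, 2.2), a distance of √(2.8² + 0.1²) ≈ 2.8.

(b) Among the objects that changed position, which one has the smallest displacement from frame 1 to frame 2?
the blue triangle

(moved 0.6)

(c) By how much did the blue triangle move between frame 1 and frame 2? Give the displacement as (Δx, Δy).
(-0.6, 0.0)

The blue triangle was at (1.6, 3.3) in frame 1 and (1.0, 3.3) in frame 2.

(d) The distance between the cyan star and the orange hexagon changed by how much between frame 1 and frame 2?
-2.4

Distance in frame 1: 7.9. Distance in frame 2: 5.5.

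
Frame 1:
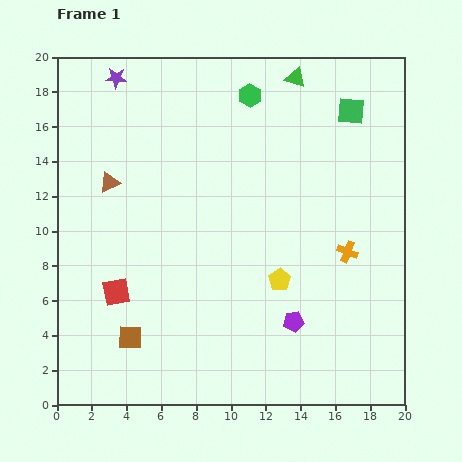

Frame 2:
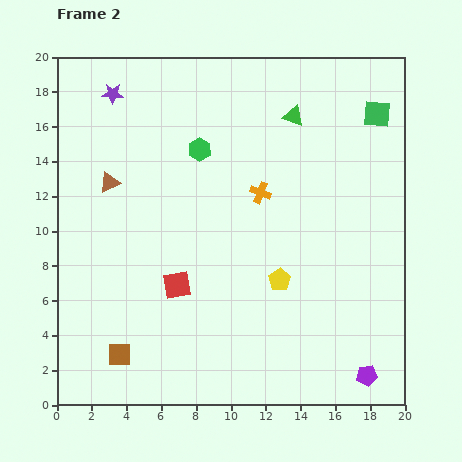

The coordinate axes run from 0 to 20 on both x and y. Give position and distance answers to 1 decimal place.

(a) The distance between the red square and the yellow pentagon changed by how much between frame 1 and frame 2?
-3.5

Distance in frame 1: 9.4. Distance in frame 2: 5.9.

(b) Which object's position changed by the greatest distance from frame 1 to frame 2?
the orange cross

(moved 6.0; next 5.2)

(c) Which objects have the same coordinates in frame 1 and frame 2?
the yellow pentagon, the brown triangle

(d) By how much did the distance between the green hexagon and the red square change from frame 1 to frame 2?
-5.8

Distance in frame 1: 13.7. Distance in frame 2: 7.9.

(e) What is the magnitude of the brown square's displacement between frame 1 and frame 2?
1.2

The brown square moved from (4.2, 3.9) to (3.6, 2.9), a distance of √(0.6² + 1.0²) ≈ 1.2.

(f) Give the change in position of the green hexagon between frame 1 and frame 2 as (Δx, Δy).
(-2.9, -3.1)

The green hexagon was at (11.1, 17.8) in frame 1 and (8.2, 14.7) in frame 2.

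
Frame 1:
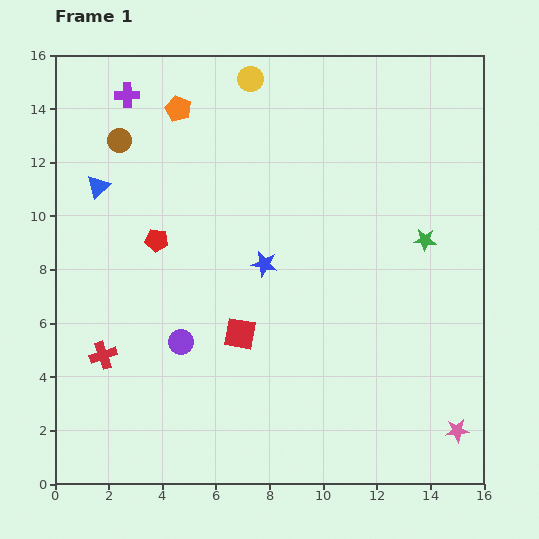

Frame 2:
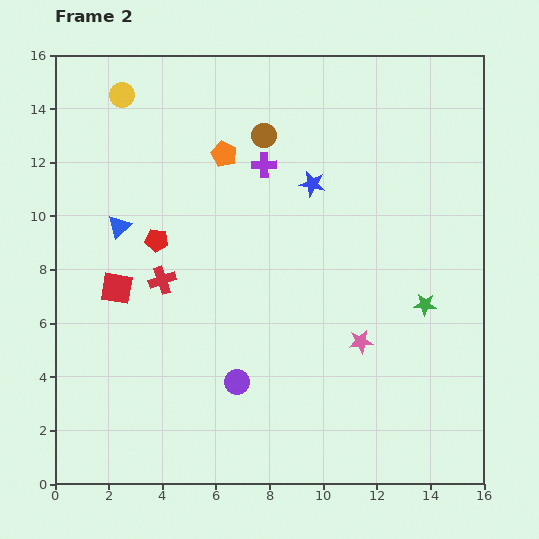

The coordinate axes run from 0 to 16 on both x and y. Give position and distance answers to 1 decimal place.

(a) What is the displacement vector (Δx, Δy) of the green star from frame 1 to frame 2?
(0.0, -2.4)

The green star was at (13.8, 9.1) in frame 1 and (13.8, 6.7) in frame 2.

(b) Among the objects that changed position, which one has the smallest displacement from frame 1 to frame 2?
the blue triangle

(moved 1.7)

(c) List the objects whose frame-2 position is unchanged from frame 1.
the red pentagon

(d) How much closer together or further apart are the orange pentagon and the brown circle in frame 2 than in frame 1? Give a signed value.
-0.8

Distance in frame 1: 2.5. Distance in frame 2: 1.7.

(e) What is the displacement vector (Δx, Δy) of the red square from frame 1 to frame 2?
(-4.6, 1.7)

The red square was at (6.9, 5.6) in frame 1 and (2.3, 7.3) in frame 2.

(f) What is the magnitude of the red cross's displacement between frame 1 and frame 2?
3.6

The red cross moved from (1.8, 4.8) to (4.0, 7.6), a distance of √(2.2² + 2.8²) ≈ 3.6.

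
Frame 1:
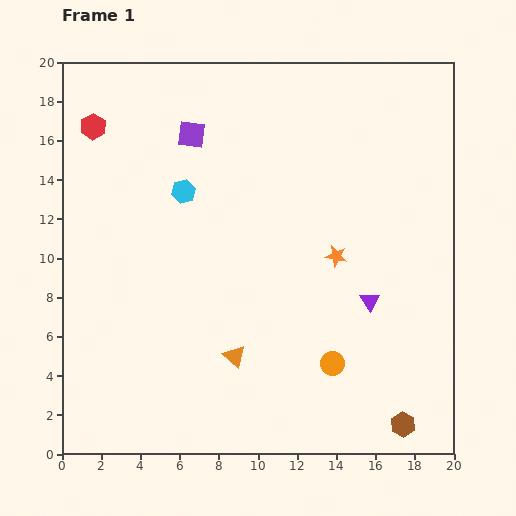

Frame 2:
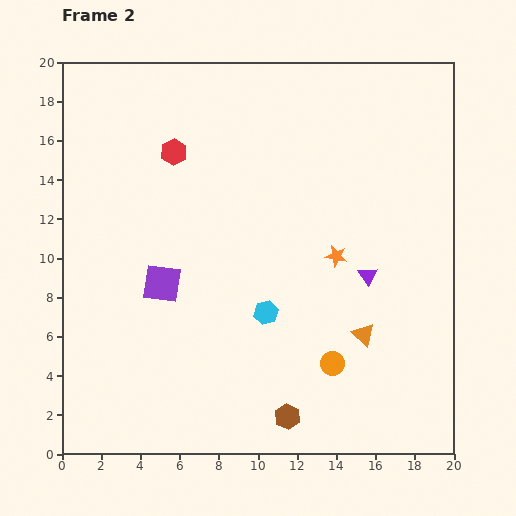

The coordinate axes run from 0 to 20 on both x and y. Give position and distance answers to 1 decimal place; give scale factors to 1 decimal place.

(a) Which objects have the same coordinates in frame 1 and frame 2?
the orange circle, the orange star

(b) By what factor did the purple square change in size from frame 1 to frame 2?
1.4×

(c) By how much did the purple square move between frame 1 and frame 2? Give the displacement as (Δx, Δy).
(-1.5, -7.6)

The purple square was at (6.6, 16.3) in frame 1 and (5.1, 8.7) in frame 2.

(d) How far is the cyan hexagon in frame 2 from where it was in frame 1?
7.5

The cyan hexagon moved from (6.2, 13.4) to (10.4, 7.2), a distance of √(4.2² + 6.2²) ≈ 7.5.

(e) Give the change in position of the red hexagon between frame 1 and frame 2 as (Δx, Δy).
(4.1, -1.3)

The red hexagon was at (1.6, 16.7) in frame 1 and (5.7, 15.4) in frame 2.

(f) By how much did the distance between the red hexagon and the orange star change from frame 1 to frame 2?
-4.2

Distance in frame 1: 14.0. Distance in frame 2: 9.8.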